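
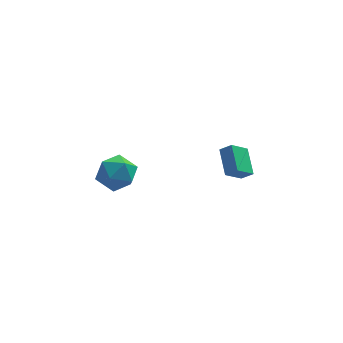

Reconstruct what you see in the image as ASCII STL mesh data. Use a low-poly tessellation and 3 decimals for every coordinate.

solid 
facet normal -0.252 -0.438 0.863
outer loop
vertex -3.72 -1.996 3.31
vertex -3.412 -3.072 2.853
vertex -2.588 -2.404 3.433
endloop
endfacet
facet normal -0.023 0.229 0.973
outer loop
vertex -3.72 -1.996 3.31
vertex -2.588 -2.404 3.433
vertex -2.786 -1.244 3.155
endloop
endfacet
facet normal -0.440 0.670 0.598
outer loop
vertex -3.72 -1.996 3.31
vertex -2.786 -1.244 3.155
vertex -3.732 -1.195 2.404
endloop
endfacet
facet normal -0.927 0.275 0.256
outer loop
vertex -3.72 -1.996 3.31
vertex -3.732 -1.195 2.404
vertex -4.119 -2.325 2.217
endloop
endfacet
facet normal -0.810 -0.410 0.419
outer loop
vertex -3.72 -1.996 3.31
vertex -4.119 -2.325 2.217
vertex -3.412 -3.072 2.853
endloop
endfacet
facet normal 0.640 0.281 0.715
outer loop
vertex -2.786 -1.244 3.155
vertex -2.588 -2.404 3.433
vertex -1.901 -1.855 2.603
endloop
endfacet
facet normal 0.270 -0.799 0.536
outer loop
vertex -2.588 -2.404 3.433
vertex -3.412 -3.072 2.853
vertex -2.288 -2.985 2.416
endloop
endfacet
facet normal -0.633 -0.753 -0.181
outer loop
vertex -3.412 -3.072 2.853
vertex -4.119 -2.325 2.217
vertex -3.234 -2.936 1.665
endloop
endfacet
facet normal -0.822 0.355 -0.445
outer loop
vertex -4.119 -2.325 2.217
vertex -3.732 -1.195 2.404
vertex -3.432 -1.776 1.387
endloop
endfacet
facet normal -0.035 0.993 0.109
outer loop
vertex -3.732 -1.195 2.404
vertex -2.786 -1.244 3.155
vertex -2.608 -1.108 1.967
endloop
endfacet
facet normal 0.927 -0.275 -0.256
outer loop
vertex -2.3 -2.184 1.51
vertex -1.901 -1.855 2.603
vertex -2.288 -2.985 2.416
endloop
endfacet
facet normal 0.440 -0.670 -0.598
outer loop
vertex -2.3 -2.184 1.51
vertex -2.288 -2.985 2.416
vertex -3.234 -2.936 1.665
endloop
endfacet
facet normal 0.023 -0.229 -0.973
outer loop
vertex -2.3 -2.184 1.51
vertex -3.234 -2.936 1.665
vertex -3.432 -1.776 1.387
endloop
endfacet
facet normal 0.252 0.438 -0.863
outer loop
vertex -2.3 -2.184 1.51
vertex -3.432 -1.776 1.387
vertex -2.608 -1.108 1.967
endloop
endfacet
facet normal 0.810 0.410 -0.419
outer loop
vertex -2.3 -2.184 1.51
vertex -2.608 -1.108 1.967
vertex -1.901 -1.855 2.603
endloop
endfacet
facet normal 0.822 -0.355 0.445
outer loop
vertex -2.288 -2.985 2.416
vertex -1.901 -1.855 2.603
vertex -2.588 -2.404 3.433
endloop
endfacet
facet normal 0.035 -0.993 -0.109
outer loop
vertex -3.234 -2.936 1.665
vertex -2.288 -2.985 2.416
vertex -3.412 -3.072 2.853
endloop
endfacet
facet normal -0.640 -0.281 -0.715
outer loop
vertex -3.432 -1.776 1.387
vertex -3.234 -2.936 1.665
vertex -4.119 -2.325 2.217
endloop
endfacet
facet normal -0.270 0.799 -0.536
outer loop
vertex -2.608 -1.108 1.967
vertex -3.432 -1.776 1.387
vertex -3.732 -1.195 2.404
endloop
endfacet
facet normal 0.633 0.753 0.181
outer loop
vertex -1.901 -1.855 2.603
vertex -2.608 -1.108 1.967
vertex -2.786 -1.244 3.155
endloop
endfacet
facet normal -0.687 -0.389 0.613
outer loop
vertex 3.828 1.857 -1.425
vertex 3.704 3.441 -0.558
vertex 3.199 2.107 -1.971
endloop
endfacet
facet normal 0.068 -0.875 -0.479
outer loop
vertex 4.176 2.659 -2.842
vertex 3.828 1.857 -1.425
vertex 3.199 2.107 -1.971
endloop
endfacet
facet normal -0.688 -0.389 0.613
outer loop
vertex 3.199 2.107 -1.971
vertex 3.704 3.441 -0.558
vertex 3.075 3.691 -1.105
endloop
endfacet
facet normal -0.723 0.287 -0.629
outer loop
vertex 3.075 3.691 -1.105
vertex 4.176 2.659 -2.842
vertex 3.199 2.107 -1.971
endloop
endfacet
facet normal 0.723 -0.287 0.629
outer loop
vertex 3.828 1.857 -1.425
vertex 4.681 3.993 -1.429
vertex 3.704 3.441 -0.558
endloop
endfacet
facet normal 0.068 -0.875 -0.479
outer loop
vertex 4.805 2.409 -2.295
vertex 3.828 1.857 -1.425
vertex 4.176 2.659 -2.842
endloop
endfacet
facet normal 0.722 -0.287 0.629
outer loop
vertex 4.805 2.409 -2.295
vertex 4.681 3.993 -1.429
vertex 3.828 1.857 -1.425
endloop
endfacet
facet normal -0.068 0.875 0.478
outer loop
vertex 3.704 3.441 -0.558
vertex 4.681 3.993 -1.429
vertex 3.075 3.691 -1.105
endloop
endfacet
facet normal -0.722 0.288 -0.629
outer loop
vertex 4.052 4.243 -1.975
vertex 4.176 2.659 -2.842
vertex 3.075 3.691 -1.105
endloop
endfacet
facet normal -0.068 0.875 0.479
outer loop
vertex 3.075 3.691 -1.105
vertex 4.681 3.993 -1.429
vertex 4.052 4.243 -1.975
endloop
endfacet
facet normal 0.688 0.389 -0.613
outer loop
vertex 4.052 4.243 -1.975
vertex 4.805 2.409 -2.295
vertex 4.176 2.659 -2.842
endloop
endfacet
facet normal 0.687 0.389 -0.613
outer loop
vertex 4.681 3.993 -1.429
vertex 4.805 2.409 -2.295
vertex 4.052 4.243 -1.975
endloop
endfacet

endsolid


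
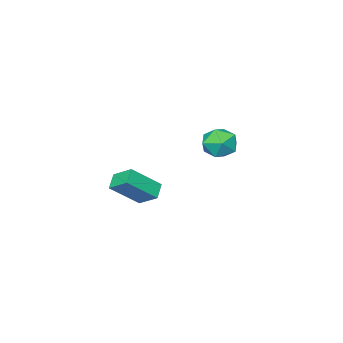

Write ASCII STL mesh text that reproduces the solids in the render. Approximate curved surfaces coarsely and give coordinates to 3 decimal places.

solid 
facet normal -0.031 0.952 0.303
outer loop
vertex 1.634 4.114 1.171
vertex 1.36 3.811 2.095
vertex 2.338 3.915 1.867
endloop
endfacet
facet normal 0.455 0.864 -0.214
outer loop
vertex 1.634 4.114 1.171
vertex 2.338 3.915 1.867
vertex 2.47 3.61 0.914
endloop
endfacet
facet normal 0.122 0.604 -0.788
outer loop
vertex 1.634 4.114 1.171
vertex 2.47 3.61 0.914
vertex 1.574 3.319 0.552
endloop
endfacet
facet normal -0.571 0.531 -0.626
outer loop
vertex 1.634 4.114 1.171
vertex 1.574 3.319 0.552
vertex 0.888 3.443 1.282
endloop
endfacet
facet normal -0.664 0.746 0.048
outer loop
vertex 1.634 4.114 1.171
vertex 0.888 3.443 1.282
vertex 1.36 3.811 2.095
endloop
endfacet
facet normal 0.927 0.376 0.008
outer loop
vertex 2.47 3.61 0.914
vertex 2.338 3.915 1.867
vertex 2.712 2.997 1.678
endloop
endfacet
facet normal 0.141 0.519 0.843
outer loop
vertex 2.338 3.915 1.867
vertex 1.36 3.811 2.095
vertex 2.026 3.121 2.408
endloop
endfacet
facet normal -0.884 0.186 0.429
outer loop
vertex 1.36 3.811 2.095
vertex 0.888 3.443 1.282
vertex 1.13 2.83 2.046
endloop
endfacet
facet normal -0.733 -0.162 -0.661
outer loop
vertex 0.888 3.443 1.282
vertex 1.574 3.319 0.552
vertex 1.262 2.525 1.093
endloop
endfacet
facet normal 0.387 -0.045 -0.921
outer loop
vertex 1.574 3.319 0.552
vertex 2.47 3.61 0.914
vertex 2.24 2.629 0.865
endloop
endfacet
facet normal 0.571 -0.531 0.626
outer loop
vertex 1.966 2.326 1.789
vertex 2.712 2.997 1.678
vertex 2.026 3.121 2.408
endloop
endfacet
facet normal -0.122 -0.604 0.788
outer loop
vertex 1.966 2.326 1.789
vertex 2.026 3.121 2.408
vertex 1.13 2.83 2.046
endloop
endfacet
facet normal -0.455 -0.864 0.214
outer loop
vertex 1.966 2.326 1.789
vertex 1.13 2.83 2.046
vertex 1.262 2.525 1.093
endloop
endfacet
facet normal 0.031 -0.952 -0.303
outer loop
vertex 1.966 2.326 1.789
vertex 1.262 2.525 1.093
vertex 2.24 2.629 0.865
endloop
endfacet
facet normal 0.664 -0.746 -0.048
outer loop
vertex 1.966 2.326 1.789
vertex 2.24 2.629 0.865
vertex 2.712 2.997 1.678
endloop
endfacet
facet normal 0.733 0.162 0.661
outer loop
vertex 2.026 3.121 2.408
vertex 2.712 2.997 1.678
vertex 2.338 3.915 1.867
endloop
endfacet
facet normal -0.387 0.045 0.921
outer loop
vertex 1.13 2.83 2.046
vertex 2.026 3.121 2.408
vertex 1.36 3.811 2.095
endloop
endfacet
facet normal -0.927 -0.376 -0.008
outer loop
vertex 1.262 2.525 1.093
vertex 1.13 2.83 2.046
vertex 0.888 3.443 1.282
endloop
endfacet
facet normal -0.141 -0.519 -0.843
outer loop
vertex 2.24 2.629 0.865
vertex 1.262 2.525 1.093
vertex 1.574 3.319 0.552
endloop
endfacet
facet normal 0.884 -0.186 -0.429
outer loop
vertex 2.712 2.997 1.678
vertex 2.24 2.629 0.865
vertex 2.47 3.61 0.914
endloop
endfacet
facet normal -0.716 -0.451 0.533
outer loop
vertex 1.986 -4.077 -3.297
vertex 1.82 -2.922 -2.543
vertex 0.549 -3.398 -4.654
endloop
endfacet
facet normal 0.120 -0.831 -0.543
outer loop
vertex 1.28 -2.938 -5.197
vertex 1.986 -4.077 -3.297
vertex 0.549 -3.398 -4.654
endloop
endfacet
facet normal -0.717 -0.450 0.533
outer loop
vertex 0.549 -3.398 -4.654
vertex 1.82 -2.922 -2.543
vertex 0.384 -2.242 -3.9
endloop
endfacet
facet normal -0.687 0.325 -0.649
outer loop
vertex 0.384 -2.242 -3.9
vertex 1.28 -2.938 -5.197
vertex 0.549 -3.398 -4.654
endloop
endfacet
facet normal 0.687 -0.325 0.650
outer loop
vertex 1.986 -4.077 -3.297
vertex 2.551 -2.462 -3.086
vertex 1.82 -2.922 -2.543
endloop
endfacet
facet normal 0.119 -0.831 -0.543
outer loop
vertex 2.716 -3.618 -3.84
vertex 1.986 -4.077 -3.297
vertex 1.28 -2.938 -5.197
endloop
endfacet
facet normal 0.687 -0.325 0.649
outer loop
vertex 2.716 -3.618 -3.84
vertex 2.551 -2.462 -3.086
vertex 1.986 -4.077 -3.297
endloop
endfacet
facet normal -0.120 0.831 0.543
outer loop
vertex 1.82 -2.922 -2.543
vertex 2.551 -2.462 -3.086
vertex 0.384 -2.242 -3.9
endloop
endfacet
facet normal -0.687 0.325 -0.649
outer loop
vertex 1.114 -1.783 -4.443
vertex 1.28 -2.938 -5.197
vertex 0.384 -2.242 -3.9
endloop
endfacet
facet normal -0.119 0.832 0.542
outer loop
vertex 0.384 -2.242 -3.9
vertex 2.551 -2.462 -3.086
vertex 1.114 -1.783 -4.443
endloop
endfacet
facet normal 0.717 0.451 -0.532
outer loop
vertex 1.114 -1.783 -4.443
vertex 2.716 -3.618 -3.84
vertex 1.28 -2.938 -5.197
endloop
endfacet
facet normal 0.716 0.450 -0.533
outer loop
vertex 2.551 -2.462 -3.086
vertex 2.716 -3.618 -3.84
vertex 1.114 -1.783 -4.443
endloop
endfacet

endsolid


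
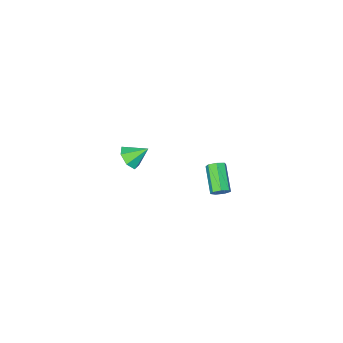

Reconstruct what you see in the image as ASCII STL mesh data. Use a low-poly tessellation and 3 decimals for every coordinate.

solid 
facet normal 0.410 0.770 -0.489
outer loop
vertex 1.994 4.187 1.214
vertex 1.511 4.257 0.919
vertex 1.662 4.492 1.416
endloop
endfacet
facet normal 0.617 0.161 0.771
outer loop
vertex 1.994 4.187 1.214
vertex 1.662 4.492 1.416
vertex 1.272 2.832 2.075
endloop
endfacet
facet normal 0.617 0.161 0.770
outer loop
vertex 1.272 2.832 2.075
vertex 1.662 4.492 1.416
vertex 0.94 3.138 2.277
endloop
endfacet
facet normal -0.411 -0.769 0.490
outer loop
vertex 1.272 2.832 2.075
vertex 0.94 3.138 2.277
vertex 0.789 2.903 1.781
endloop
endfacet
facet normal 0.410 0.770 -0.489
outer loop
vertex 1.662 4.492 1.416
vertex 1.511 4.257 0.919
vertex 1.216 4.621 1.245
endloop
endfacet
facet normal -0.138 0.583 0.801
outer loop
vertex 1.662 4.492 1.416
vertex 1.216 4.621 1.245
vertex 0.94 3.138 2.277
endloop
endfacet
facet normal -0.140 0.583 0.800
outer loop
vertex 0.94 3.138 2.277
vertex 1.216 4.621 1.245
vertex 0.495 3.266 2.106
endloop
endfacet
facet normal -0.410 -0.770 0.489
outer loop
vertex 0.94 3.138 2.277
vertex 0.495 3.266 2.106
vertex 0.789 2.903 1.781
endloop
endfacet
facet normal 0.411 0.770 -0.488
outer loop
vertex 1.216 4.621 1.245
vertex 1.511 4.257 0.919
vertex 0.992 4.476 0.828
endloop
endfacet
facet normal -0.792 0.566 0.228
outer loop
vertex 1.216 4.621 1.245
vertex 0.992 4.476 0.828
vertex 0.495 3.266 2.106
endloop
endfacet
facet normal -0.792 0.567 0.229
outer loop
vertex 0.495 3.266 2.106
vertex 0.992 4.476 0.828
vertex 0.271 3.121 1.69
endloop
endfacet
facet normal -0.410 -0.770 0.489
outer loop
vertex 0.495 3.266 2.106
vertex 0.271 3.121 1.69
vertex 0.789 2.903 1.781
endloop
endfacet
facet normal 0.410 0.769 -0.490
outer loop
vertex 0.992 4.476 0.828
vertex 1.511 4.257 0.919
vertex 1.159 4.166 0.481
endloop
endfacet
facet normal -0.847 0.122 -0.517
outer loop
vertex 0.992 4.476 0.828
vertex 1.159 4.166 0.481
vertex 0.271 3.121 1.69
endloop
endfacet
facet normal -0.848 0.124 -0.515
outer loop
vertex 0.271 3.121 1.69
vertex 1.159 4.166 0.481
vertex 0.437 2.811 1.342
endloop
endfacet
facet normal -0.410 -0.769 0.490
outer loop
vertex 0.271 3.121 1.69
vertex 0.437 2.811 1.342
vertex 0.789 2.903 1.781
endloop
endfacet
facet normal 0.410 0.770 -0.489
outer loop
vertex 1.159 4.166 0.481
vertex 1.511 4.257 0.919
vertex 1.59 3.925 0.463
endloop
endfacet
facet normal -0.267 -0.412 -0.871
outer loop
vertex 1.159 4.166 0.481
vertex 1.59 3.925 0.463
vertex 0.437 2.811 1.342
endloop
endfacet
facet normal -0.266 -0.412 -0.871
outer loop
vertex 0.437 2.811 1.342
vertex 1.59 3.925 0.463
vertex 0.869 2.57 1.324
endloop
endfacet
facet normal -0.409 -0.770 0.489
outer loop
vertex 0.437 2.811 1.342
vertex 0.869 2.57 1.324
vertex 0.789 2.903 1.781
endloop
endfacet
facet normal 0.410 0.770 -0.489
outer loop
vertex 1.59 3.925 0.463
vertex 1.511 4.257 0.919
vertex 1.962 3.934 0.789
endloop
endfacet
facet normal 0.516 -0.638 -0.572
outer loop
vertex 1.59 3.925 0.463
vertex 1.962 3.934 0.789
vertex 0.869 2.57 1.324
endloop
endfacet
facet normal 0.518 -0.638 -0.570
outer loop
vertex 0.869 2.57 1.324
vertex 1.962 3.934 0.789
vertex 1.24 2.58 1.65
endloop
endfacet
facet normal -0.409 -0.770 0.489
outer loop
vertex 0.869 2.57 1.324
vertex 1.24 2.58 1.65
vertex 0.789 2.903 1.781
endloop
endfacet
facet normal 0.410 0.770 -0.489
outer loop
vertex 1.962 3.934 0.789
vertex 1.511 4.257 0.919
vertex 1.994 4.187 1.214
endloop
endfacet
facet normal 0.910 -0.383 0.160
outer loop
vertex 1.962 3.934 0.789
vertex 1.994 4.187 1.214
vertex 1.24 2.58 1.65
endloop
endfacet
facet normal 0.910 -0.384 0.159
outer loop
vertex 1.24 2.58 1.65
vertex 1.994 4.187 1.214
vertex 1.272 2.832 2.075
endloop
endfacet
facet normal -0.410 -0.771 0.488
outer loop
vertex 1.24 2.58 1.65
vertex 1.272 2.832 2.075
vertex 0.789 2.903 1.781
endloop
endfacet
facet normal 0.636 -0.461 -0.619
outer loop
vertex 2.221 -4.027 -2.387
vertex 1.646 -3.966 -3.024
vertex 2.263 -3.409 -2.804
endloop
endfacet
facet normal 0.357 0.506 0.785
outer loop
vertex 2.221 -4.027 -2.387
vertex 2.263 -3.409 -2.804
vertex 0.774 -3.334 -2.176
endloop
endfacet
facet normal 0.637 -0.461 -0.618
outer loop
vertex 2.263 -3.409 -2.804
vertex 1.646 -3.966 -3.024
vertex 1.84 -3.211 -3.387
endloop
endfacet
facet normal 0.143 0.964 0.224
outer loop
vertex 2.263 -3.409 -2.804
vertex 1.84 -3.211 -3.387
vertex 0.774 -3.334 -2.176
endloop
endfacet
facet normal 0.636 -0.461 -0.619
outer loop
vertex 1.84 -3.211 -3.387
vertex 1.646 -3.966 -3.024
vertex 1.271 -3.581 -3.696
endloop
endfacet
facet normal -0.414 0.867 -0.276
outer loop
vertex 1.84 -3.211 -3.387
vertex 1.271 -3.581 -3.696
vertex 0.774 -3.334 -2.176
endloop
endfacet
facet normal 0.636 -0.461 -0.619
outer loop
vertex 1.271 -3.581 -3.696
vertex 1.646 -3.966 -3.024
vertex 0.984 -4.241 -3.499
endloop
endfacet
facet normal -0.895 0.288 -0.340
outer loop
vertex 1.271 -3.581 -3.696
vertex 0.984 -4.241 -3.499
vertex 0.774 -3.334 -2.176
endloop
endfacet
facet normal 0.636 -0.462 -0.619
outer loop
vertex 0.984 -4.241 -3.499
vertex 1.646 -3.966 -3.024
vertex 1.195 -4.694 -2.944
endloop
endfacet
facet normal -0.938 -0.337 0.082
outer loop
vertex 0.984 -4.241 -3.499
vertex 1.195 -4.694 -2.944
vertex 0.774 -3.334 -2.176
endloop
endfacet
facet normal 0.636 -0.462 -0.618
outer loop
vertex 1.195 -4.694 -2.944
vertex 1.646 -3.966 -3.024
vertex 1.745 -4.598 -2.45
endloop
endfacet
facet normal -0.510 -0.537 0.672
outer loop
vertex 1.195 -4.694 -2.944
vertex 1.745 -4.598 -2.45
vertex 0.774 -3.334 -2.176
endloop
endfacet
facet normal 0.636 -0.462 -0.618
outer loop
vertex 1.745 -4.598 -2.45
vertex 1.646 -3.966 -3.024
vertex 2.221 -4.027 -2.387
endloop
endfacet
facet normal 0.065 -0.163 0.984
outer loop
vertex 1.745 -4.598 -2.45
vertex 2.221 -4.027 -2.387
vertex 0.774 -3.334 -2.176
endloop
endfacet

endsolid


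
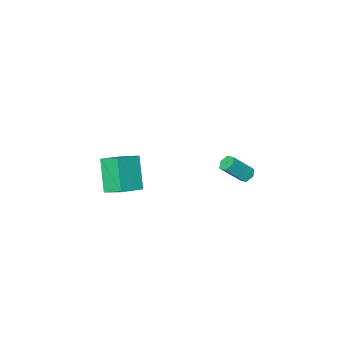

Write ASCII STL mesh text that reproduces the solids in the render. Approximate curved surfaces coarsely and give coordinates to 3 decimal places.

solid 
facet normal -0.654 0.204 -0.728
outer loop
vertex -3.596 3.852 -1.23
vertex -3.963 3.946 -0.874
vertex -3.657 4.332 -1.041
endloop
endfacet
facet normal 0.748 0.323 -0.580
outer loop
vertex -3.596 3.852 -1.23
vertex -3.657 4.332 -1.041
vertex -2.53 3.519 -0.042
endloop
endfacet
facet normal 0.748 0.323 -0.580
outer loop
vertex -2.53 3.519 -0.042
vertex -3.657 4.332 -1.041
vertex -2.591 3.999 0.147
endloop
endfacet
facet normal 0.654 -0.204 0.729
outer loop
vertex -2.53 3.519 -0.042
vertex -2.591 3.999 0.147
vertex -2.897 3.614 0.314
endloop
endfacet
facet normal -0.654 0.203 -0.729
outer loop
vertex -3.657 4.332 -1.041
vertex -3.963 3.946 -0.874
vertex -4.024 4.427 -0.685
endloop
endfacet
facet normal 0.273 0.962 0.025
outer loop
vertex -3.657 4.332 -1.041
vertex -4.024 4.427 -0.685
vertex -2.591 3.999 0.147
endloop
endfacet
facet normal 0.273 0.962 0.025
outer loop
vertex -2.591 3.999 0.147
vertex -4.024 4.427 -0.685
vertex -2.958 4.094 0.503
endloop
endfacet
facet normal 0.654 -0.204 0.729
outer loop
vertex -2.591 3.999 0.147
vertex -2.958 4.094 0.503
vertex -2.897 3.614 0.314
endloop
endfacet
facet normal -0.654 0.203 -0.729
outer loop
vertex -4.024 4.427 -0.685
vertex -3.963 3.946 -0.874
vertex -4.33 4.041 -0.518
endloop
endfacet
facet normal -0.475 0.639 0.605
outer loop
vertex -4.024 4.427 -0.685
vertex -4.33 4.041 -0.518
vertex -2.958 4.094 0.503
endloop
endfacet
facet normal -0.475 0.639 0.605
outer loop
vertex -2.958 4.094 0.503
vertex -4.33 4.041 -0.518
vertex -3.264 3.708 0.67
endloop
endfacet
facet normal 0.654 -0.204 0.728
outer loop
vertex -2.958 4.094 0.503
vertex -3.264 3.708 0.67
vertex -2.897 3.614 0.314
endloop
endfacet
facet normal -0.654 0.204 -0.729
outer loop
vertex -4.33 4.041 -0.518
vertex -3.963 3.946 -0.874
vertex -4.269 3.561 -0.707
endloop
endfacet
facet normal -0.748 -0.323 0.580
outer loop
vertex -4.33 4.041 -0.518
vertex -4.269 3.561 -0.707
vertex -3.264 3.708 0.67
endloop
endfacet
facet normal -0.748 -0.323 0.580
outer loop
vertex -3.264 3.708 0.67
vertex -4.269 3.561 -0.707
vertex -3.203 3.228 0.481
endloop
endfacet
facet normal 0.654 -0.204 0.728
outer loop
vertex -3.264 3.708 0.67
vertex -3.203 3.228 0.481
vertex -2.897 3.614 0.314
endloop
endfacet
facet normal -0.654 0.204 -0.729
outer loop
vertex -4.269 3.561 -0.707
vertex -3.963 3.946 -0.874
vertex -3.902 3.466 -1.063
endloop
endfacet
facet normal -0.273 -0.962 -0.025
outer loop
vertex -4.269 3.561 -0.707
vertex -3.902 3.466 -1.063
vertex -3.203 3.228 0.481
endloop
endfacet
facet normal -0.273 -0.962 -0.025
outer loop
vertex -3.203 3.228 0.481
vertex -3.902 3.466 -1.063
vertex -2.836 3.133 0.125
endloop
endfacet
facet normal 0.654 -0.203 0.729
outer loop
vertex -3.203 3.228 0.481
vertex -2.836 3.133 0.125
vertex -2.897 3.614 0.314
endloop
endfacet
facet normal -0.654 0.204 -0.728
outer loop
vertex -3.902 3.466 -1.063
vertex -3.963 3.946 -0.874
vertex -3.596 3.852 -1.23
endloop
endfacet
facet normal 0.475 -0.639 -0.605
outer loop
vertex -3.902 3.466 -1.063
vertex -3.596 3.852 -1.23
vertex -2.836 3.133 0.125
endloop
endfacet
facet normal 0.475 -0.639 -0.605
outer loop
vertex -2.836 3.133 0.125
vertex -3.596 3.852 -1.23
vertex -2.53 3.519 -0.042
endloop
endfacet
facet normal 0.654 -0.203 0.729
outer loop
vertex -2.836 3.133 0.125
vertex -2.53 3.519 -0.042
vertex -2.897 3.614 0.314
endloop
endfacet
facet normal -0.924 -0.143 -0.354
outer loop
vertex 2.383 2.076 1.99
vertex 1.981 3.133 2.612
vertex 2.83 3.198 0.371
endloop
endfacet
facet normal 0.312 -0.819 -0.482
outer loop
vertex 4.179 3.407 0.888
vertex 2.383 2.076 1.99
vertex 2.83 3.198 0.371
endloop
endfacet
facet normal -0.924 -0.143 -0.354
outer loop
vertex 2.83 3.198 0.371
vertex 1.981 3.133 2.612
vertex 2.428 4.255 0.992
endloop
endfacet
facet normal 0.221 0.555 -0.802
outer loop
vertex 2.428 4.255 0.992
vertex 4.179 3.407 0.888
vertex 2.83 3.198 0.371
endloop
endfacet
facet normal -0.221 -0.556 0.801
outer loop
vertex 2.383 2.076 1.99
vertex 3.33 3.342 3.129
vertex 1.981 3.133 2.612
endloop
endfacet
facet normal 0.312 -0.819 -0.481
outer loop
vertex 3.732 2.285 2.508
vertex 2.383 2.076 1.99
vertex 4.179 3.407 0.888
endloop
endfacet
facet normal -0.222 -0.555 0.802
outer loop
vertex 3.732 2.285 2.508
vertex 3.33 3.342 3.129
vertex 2.383 2.076 1.99
endloop
endfacet
facet normal -0.311 0.819 0.481
outer loop
vertex 1.981 3.133 2.612
vertex 3.33 3.342 3.129
vertex 2.428 4.255 0.992
endloop
endfacet
facet normal 0.222 0.556 -0.801
outer loop
vertex 3.777 4.464 1.51
vertex 4.179 3.407 0.888
vertex 2.428 4.255 0.992
endloop
endfacet
facet normal -0.312 0.819 0.482
outer loop
vertex 2.428 4.255 0.992
vertex 3.33 3.342 3.129
vertex 3.777 4.464 1.51
endloop
endfacet
facet normal 0.924 0.143 0.354
outer loop
vertex 3.777 4.464 1.51
vertex 3.732 2.285 2.508
vertex 4.179 3.407 0.888
endloop
endfacet
facet normal 0.924 0.143 0.354
outer loop
vertex 3.33 3.342 3.129
vertex 3.732 2.285 2.508
vertex 3.777 4.464 1.51
endloop
endfacet

endsolid


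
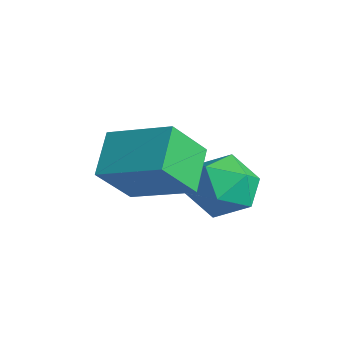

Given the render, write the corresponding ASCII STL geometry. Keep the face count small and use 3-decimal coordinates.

solid 
facet normal -0.400 0.880 0.256
outer loop
vertex -1.799 3.109 -2.012
vertex -2.842 2.709 -2.268
vertex -2.428 2.589 -1.207
endloop
endfacet
facet normal 0.191 0.750 0.633
outer loop
vertex -1.799 3.109 -2.012
vertex -2.428 2.589 -1.207
vertex -1.306 2.371 -1.287
endloop
endfacet
facet normal 0.731 0.660 0.175
outer loop
vertex -1.799 3.109 -2.012
vertex -1.306 2.371 -1.287
vertex -1.027 2.356 -2.398
endloop
endfacet
facet normal 0.473 0.734 -0.487
outer loop
vertex -1.799 3.109 -2.012
vertex -1.027 2.356 -2.398
vertex -1.976 2.565 -3.005
endloop
endfacet
facet normal -0.227 0.871 -0.437
outer loop
vertex -1.799 3.109 -2.012
vertex -1.976 2.565 -3.005
vertex -2.842 2.709 -2.268
endloop
endfacet
facet normal 0.097 0.137 0.986
outer loop
vertex -1.306 2.371 -1.287
vertex -2.428 2.589 -1.207
vertex -2.044 1.515 -1.095
endloop
endfacet
facet normal -0.860 0.347 0.375
outer loop
vertex -2.428 2.589 -1.207
vertex -2.842 2.709 -2.268
vertex -2.993 1.724 -1.702
endloop
endfacet
facet normal -0.579 0.332 -0.745
outer loop
vertex -2.842 2.709 -2.268
vertex -1.976 2.565 -3.005
vertex -2.714 1.709 -2.813
endloop
endfacet
facet normal 0.553 0.112 -0.826
outer loop
vertex -1.976 2.565 -3.005
vertex -1.027 2.356 -2.398
vertex -1.592 1.491 -2.893
endloop
endfacet
facet normal 0.970 -0.009 0.244
outer loop
vertex -1.027 2.356 -2.398
vertex -1.306 2.371 -1.287
vertex -1.178 1.371 -1.832
endloop
endfacet
facet normal -0.473 -0.734 0.487
outer loop
vertex -2.221 0.971 -2.088
vertex -2.044 1.515 -1.095
vertex -2.993 1.724 -1.702
endloop
endfacet
facet normal -0.731 -0.660 -0.175
outer loop
vertex -2.221 0.971 -2.088
vertex -2.993 1.724 -1.702
vertex -2.714 1.709 -2.813
endloop
endfacet
facet normal -0.191 -0.750 -0.633
outer loop
vertex -2.221 0.971 -2.088
vertex -2.714 1.709 -2.813
vertex -1.592 1.491 -2.893
endloop
endfacet
facet normal 0.400 -0.880 -0.256
outer loop
vertex -2.221 0.971 -2.088
vertex -1.592 1.491 -2.893
vertex -1.178 1.371 -1.832
endloop
endfacet
facet normal 0.227 -0.871 0.437
outer loop
vertex -2.221 0.971 -2.088
vertex -1.178 1.371 -1.832
vertex -2.044 1.515 -1.095
endloop
endfacet
facet normal -0.553 -0.112 0.826
outer loop
vertex -2.993 1.724 -1.702
vertex -2.044 1.515 -1.095
vertex -2.428 2.589 -1.207
endloop
endfacet
facet normal -0.970 0.009 -0.244
outer loop
vertex -2.714 1.709 -2.813
vertex -2.993 1.724 -1.702
vertex -2.842 2.709 -2.268
endloop
endfacet
facet normal -0.097 -0.137 -0.986
outer loop
vertex -1.592 1.491 -2.893
vertex -2.714 1.709 -2.813
vertex -1.976 2.565 -3.005
endloop
endfacet
facet normal 0.860 -0.347 -0.375
outer loop
vertex -1.178 1.371 -1.832
vertex -1.592 1.491 -2.893
vertex -1.027 2.356 -2.398
endloop
endfacet
facet normal 0.579 -0.332 0.745
outer loop
vertex -2.044 1.515 -1.095
vertex -1.178 1.371 -1.832
vertex -1.306 2.371 -1.287
endloop
endfacet
facet normal -0.766 -0.513 -0.387
outer loop
vertex -2.864 -1.411 -0.889
vertex -3.865 -0.508 -0.105
vertex -2.923 -0.315 -2.227
endloop
endfacet
facet normal 0.642 -0.579 -0.503
outer loop
vertex -1.275 0.788 -1.395
vertex -2.864 -1.411 -0.889
vertex -2.923 -0.315 -2.227
endloop
endfacet
facet normal -0.766 -0.513 -0.387
outer loop
vertex -2.923 -0.315 -2.227
vertex -3.865 -0.508 -0.105
vertex -3.924 0.588 -1.442
endloop
endfacet
facet normal -0.034 0.634 -0.773
outer loop
vertex -3.924 0.588 -1.442
vertex -1.275 0.788 -1.395
vertex -2.923 -0.315 -2.227
endloop
endfacet
facet normal 0.034 -0.634 0.773
outer loop
vertex -2.864 -1.411 -0.889
vertex -2.217 0.595 0.727
vertex -3.865 -0.508 -0.105
endloop
endfacet
facet normal 0.641 -0.579 -0.503
outer loop
vertex -1.216 -0.308 -0.058
vertex -2.864 -1.411 -0.889
vertex -1.275 0.788 -1.395
endloop
endfacet
facet normal 0.034 -0.634 0.773
outer loop
vertex -1.216 -0.308 -0.058
vertex -2.217 0.595 0.727
vertex -2.864 -1.411 -0.889
endloop
endfacet
facet normal -0.642 0.579 0.503
outer loop
vertex -3.865 -0.508 -0.105
vertex -2.217 0.595 0.727
vertex -3.924 0.588 -1.442
endloop
endfacet
facet normal -0.034 0.633 -0.773
outer loop
vertex -2.276 1.691 -0.611
vertex -1.275 0.788 -1.395
vertex -3.924 0.588 -1.442
endloop
endfacet
facet normal -0.641 0.579 0.503
outer loop
vertex -3.924 0.588 -1.442
vertex -2.217 0.595 0.727
vertex -2.276 1.691 -0.611
endloop
endfacet
facet normal 0.766 0.513 0.387
outer loop
vertex -2.276 1.691 -0.611
vertex -1.216 -0.308 -0.058
vertex -1.275 0.788 -1.395
endloop
endfacet
facet normal 0.766 0.513 0.387
outer loop
vertex -2.217 0.595 0.727
vertex -1.216 -0.308 -0.058
vertex -2.276 1.691 -0.611
endloop
endfacet

endsolid


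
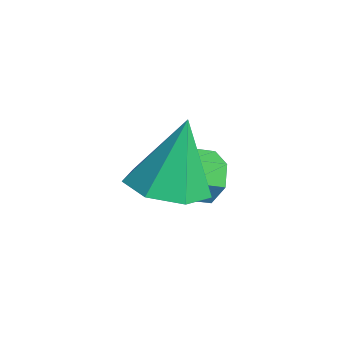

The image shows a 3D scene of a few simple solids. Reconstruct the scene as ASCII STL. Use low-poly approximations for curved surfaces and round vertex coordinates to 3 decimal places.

solid 
facet normal 0.069 -0.249 -0.966
outer loop
vertex 1.549 -0.75 0.895
vertex 0.764 -0.019 0.651
vertex 1.853 0.131 0.69
endloop
endfacet
facet normal 0.832 -0.164 0.531
outer loop
vertex 1.549 -0.75 0.895
vertex 1.853 0.131 0.69
vertex 0.616 0.519 2.749
endloop
endfacet
facet normal 0.069 -0.247 -0.967
outer loop
vertex 1.853 0.131 0.69
vertex 0.764 -0.019 0.651
vertex 1.337 0.9 0.457
endloop
endfacet
facet normal 0.735 0.593 0.330
outer loop
vertex 1.853 0.131 0.69
vertex 1.337 0.9 0.457
vertex 0.616 0.519 2.749
endloop
endfacet
facet normal 0.069 -0.247 -0.967
outer loop
vertex 1.337 0.9 0.457
vertex 0.764 -0.019 0.651
vertex 0.39 0.976 0.37
endloop
endfacet
facet normal 0.062 0.981 0.183
outer loop
vertex 1.337 0.9 0.457
vertex 0.39 0.976 0.37
vertex 0.616 0.519 2.749
endloop
endfacet
facet normal 0.068 -0.247 -0.967
outer loop
vertex 0.39 0.976 0.37
vertex 0.764 -0.019 0.651
vertex -0.276 0.304 0.495
endloop
endfacet
facet normal -0.677 0.708 0.200
outer loop
vertex 0.39 0.976 0.37
vertex -0.276 0.304 0.495
vertex 0.616 0.519 2.749
endloop
endfacet
facet normal 0.068 -0.248 -0.966
outer loop
vertex -0.276 0.304 0.495
vertex 0.764 -0.019 0.651
vertex -0.158 -0.612 0.738
endloop
endfacet
facet normal -0.929 -0.022 0.370
outer loop
vertex -0.276 0.304 0.495
vertex -0.158 -0.612 0.738
vertex 0.616 0.519 2.749
endloop
endfacet
facet normal 0.068 -0.248 -0.966
outer loop
vertex -0.158 -0.612 0.738
vertex 0.764 -0.019 0.651
vertex 0.654 -1.081 0.916
endloop
endfacet
facet normal -0.503 -0.656 0.563
outer loop
vertex -0.158 -0.612 0.738
vertex 0.654 -1.081 0.916
vertex 0.616 0.519 2.749
endloop
endfacet
facet normal 0.069 -0.248 -0.966
outer loop
vertex 0.654 -1.081 0.916
vertex 0.764 -0.019 0.651
vertex 1.549 -0.75 0.895
endloop
endfacet
facet normal 0.281 -0.720 0.634
outer loop
vertex 0.654 -1.081 0.916
vertex 1.549 -0.75 0.895
vertex 0.616 0.519 2.749
endloop
endfacet
facet normal -0.152 0.904 -0.400
outer loop
vertex -0.706 1.88 0.158
vertex -1.064 1.532 -0.492
vertex -1.409 1.784 0.208
endloop
endfacet
facet normal 0.010 0.406 0.914
outer loop
vertex -0.706 1.88 0.158
vertex -1.409 1.784 0.208
vertex -0.538 0.876 0.602
endloop
endfacet
facet normal 0.010 0.406 0.914
outer loop
vertex -0.538 0.876 0.602
vertex -1.409 1.784 0.208
vertex -1.241 0.78 0.652
endloop
endfacet
facet normal 0.152 -0.904 0.400
outer loop
vertex -0.538 0.876 0.602
vertex -1.241 0.78 0.652
vertex -0.896 0.528 -0.048
endloop
endfacet
facet normal -0.152 0.904 -0.400
outer loop
vertex -1.409 1.784 0.208
vertex -1.064 1.532 -0.492
vertex -1.853 1.498 -0.27
endloop
endfacet
facet normal -0.767 0.148 0.624
outer loop
vertex -1.409 1.784 0.208
vertex -1.853 1.498 -0.27
vertex -1.241 0.78 0.652
endloop
endfacet
facet normal -0.768 0.147 0.624
outer loop
vertex -1.241 0.78 0.652
vertex -1.853 1.498 -0.27
vertex -1.684 0.494 0.174
endloop
endfacet
facet normal 0.152 -0.904 0.400
outer loop
vertex -1.241 0.78 0.652
vertex -1.684 0.494 0.174
vertex -0.896 0.528 -0.048
endloop
endfacet
facet normal -0.152 0.903 -0.401
outer loop
vertex -1.853 1.498 -0.27
vertex -1.064 1.532 -0.492
vertex -1.702 1.237 -0.915
endloop
endfacet
facet normal -0.965 -0.223 -0.136
outer loop
vertex -1.853 1.498 -0.27
vertex -1.702 1.237 -0.915
vertex -1.684 0.494 0.174
endloop
endfacet
facet normal -0.966 -0.222 -0.135
outer loop
vertex -1.684 0.494 0.174
vertex -1.702 1.237 -0.915
vertex -1.534 0.234 -0.471
endloop
endfacet
facet normal 0.152 -0.904 0.400
outer loop
vertex -1.684 0.494 0.174
vertex -1.534 0.234 -0.471
vertex -0.896 0.528 -0.048
endloop
endfacet
facet normal -0.152 0.904 -0.400
outer loop
vertex -1.702 1.237 -0.915
vertex -1.064 1.532 -0.492
vertex -1.071 1.199 -1.241
endloop
endfacet
facet normal -0.436 -0.424 -0.794
outer loop
vertex -1.702 1.237 -0.915
vertex -1.071 1.199 -1.241
vertex -1.534 0.234 -0.471
endloop
endfacet
facet normal -0.436 -0.424 -0.794
outer loop
vertex -1.534 0.234 -0.471
vertex -1.071 1.199 -1.241
vertex -0.903 0.195 -0.797
endloop
endfacet
facet normal 0.151 -0.904 0.400
outer loop
vertex -1.534 0.234 -0.471
vertex -0.903 0.195 -0.797
vertex -0.896 0.528 -0.048
endloop
endfacet
facet normal -0.152 0.904 -0.400
outer loop
vertex -1.071 1.199 -1.241
vertex -1.064 1.532 -0.492
vertex -0.435 1.411 -1.004
endloop
endfacet
facet normal 0.421 -0.307 -0.854
outer loop
vertex -1.071 1.199 -1.241
vertex -0.435 1.411 -1.004
vertex -0.903 0.195 -0.797
endloop
endfacet
facet normal 0.421 -0.307 -0.854
outer loop
vertex -0.903 0.195 -0.797
vertex -0.435 1.411 -1.004
vertex -0.267 0.407 -0.56
endloop
endfacet
facet normal 0.152 -0.904 0.400
outer loop
vertex -0.903 0.195 -0.797
vertex -0.267 0.407 -0.56
vertex -0.896 0.528 -0.048
endloop
endfacet
facet normal -0.152 0.904 -0.400
outer loop
vertex -0.435 1.411 -1.004
vertex -1.064 1.532 -0.492
vertex -0.272 1.714 -0.381
endloop
endfacet
facet normal 0.962 0.041 -0.271
outer loop
vertex -0.435 1.411 -1.004
vertex -0.272 1.714 -0.381
vertex -0.267 0.407 -0.56
endloop
endfacet
facet normal 0.962 0.041 -0.271
outer loop
vertex -0.267 0.407 -0.56
vertex -0.272 1.714 -0.381
vertex -0.104 0.71 0.063
endloop
endfacet
facet normal 0.152 -0.904 0.400
outer loop
vertex -0.267 0.407 -0.56
vertex -0.104 0.71 0.063
vertex -0.896 0.528 -0.048
endloop
endfacet
facet normal -0.152 0.904 -0.400
outer loop
vertex -0.272 1.714 -0.381
vertex -1.064 1.532 -0.492
vertex -0.706 1.88 0.158
endloop
endfacet
facet normal 0.778 0.358 0.516
outer loop
vertex -0.272 1.714 -0.381
vertex -0.706 1.88 0.158
vertex -0.104 0.71 0.063
endloop
endfacet
facet normal 0.778 0.358 0.516
outer loop
vertex -0.104 0.71 0.063
vertex -0.706 1.88 0.158
vertex -0.538 0.876 0.602
endloop
endfacet
facet normal 0.152 -0.904 0.400
outer loop
vertex -0.104 0.71 0.063
vertex -0.538 0.876 0.602
vertex -0.896 0.528 -0.048
endloop
endfacet

endsolid


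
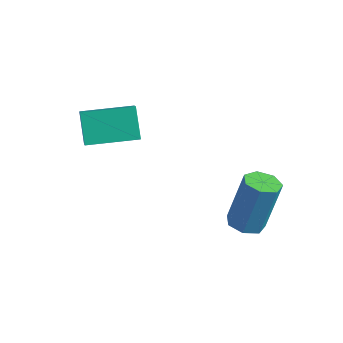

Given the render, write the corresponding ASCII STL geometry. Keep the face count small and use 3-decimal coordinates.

solid 
facet normal -0.675 0.473 -0.566
outer loop
vertex -4.592 -1.985 0.04
vertex -3.596 -0.419 0.161
vertex -3.912 -2.333 -1.061
endloop
endfacet
facet normal -0.536 -0.842 -0.065
outer loop
vertex -3.244 -2.801 -0.501
vertex -4.592 -1.985 0.04
vertex -3.912 -2.333 -1.061
endloop
endfacet
facet normal -0.675 0.473 -0.566
outer loop
vertex -3.912 -2.333 -1.061
vertex -3.596 -0.419 0.161
vertex -2.916 -0.766 -0.94
endloop
endfacet
facet normal 0.507 -0.259 -0.822
outer loop
vertex -2.916 -0.766 -0.94
vertex -3.244 -2.801 -0.501
vertex -3.912 -2.333 -1.061
endloop
endfacet
facet normal -0.507 0.259 0.822
outer loop
vertex -4.592 -1.985 0.04
vertex -2.928 -0.887 0.721
vertex -3.596 -0.419 0.161
endloop
endfacet
facet normal -0.536 -0.842 -0.066
outer loop
vertex -3.924 -2.454 0.6
vertex -4.592 -1.985 0.04
vertex -3.244 -2.801 -0.501
endloop
endfacet
facet normal -0.507 0.259 0.822
outer loop
vertex -3.924 -2.454 0.6
vertex -2.928 -0.887 0.721
vertex -4.592 -1.985 0.04
endloop
endfacet
facet normal 0.535 0.842 0.065
outer loop
vertex -3.596 -0.419 0.161
vertex -2.928 -0.887 0.721
vertex -2.916 -0.766 -0.94
endloop
endfacet
facet normal 0.507 -0.259 -0.822
outer loop
vertex -2.248 -1.235 -0.38
vertex -3.244 -2.801 -0.501
vertex -2.916 -0.766 -0.94
endloop
endfacet
facet normal 0.536 0.842 0.065
outer loop
vertex -2.916 -0.766 -0.94
vertex -2.928 -0.887 0.721
vertex -2.248 -1.235 -0.38
endloop
endfacet
facet normal 0.675 -0.473 0.566
outer loop
vertex -2.248 -1.235 -0.38
vertex -3.924 -2.454 0.6
vertex -3.244 -2.801 -0.501
endloop
endfacet
facet normal 0.675 -0.473 0.566
outer loop
vertex -2.928 -0.887 0.721
vertex -3.924 -2.454 0.6
vertex -2.248 -1.235 -0.38
endloop
endfacet
facet normal -0.133 -0.223 -0.966
outer loop
vertex 0.503 0.894 -4.656
vertex 0.056 1.429 -4.718
vertex 0.749 1.427 -4.813
endloop
endfacet
facet normal 0.905 -0.425 -0.027
outer loop
vertex 0.503 0.894 -4.656
vertex 0.749 1.427 -4.813
vertex 0.792 1.376 -2.56
endloop
endfacet
facet normal 0.905 -0.425 -0.027
outer loop
vertex 0.792 1.376 -2.56
vertex 0.749 1.427 -4.813
vertex 1.038 1.909 -2.717
endloop
endfacet
facet normal 0.133 0.223 0.966
outer loop
vertex 0.792 1.376 -2.56
vertex 1.038 1.909 -2.717
vertex 0.344 1.911 -2.622
endloop
endfacet
facet normal -0.133 -0.222 -0.966
outer loop
vertex 0.749 1.427 -4.813
vertex 0.056 1.429 -4.718
vertex 0.473 1.961 -4.898
endloop
endfacet
facet normal 0.881 0.420 -0.218
outer loop
vertex 0.749 1.427 -4.813
vertex 0.473 1.961 -4.898
vertex 1.038 1.909 -2.717
endloop
endfacet
facet normal 0.880 0.421 -0.218
outer loop
vertex 1.038 1.909 -2.717
vertex 0.473 1.961 -4.898
vertex 0.761 2.444 -2.802
endloop
endfacet
facet normal 0.133 0.222 0.966
outer loop
vertex 1.038 1.909 -2.717
vertex 0.761 2.444 -2.802
vertex 0.344 1.911 -2.622
endloop
endfacet
facet normal -0.134 -0.222 -0.966
outer loop
vertex 0.473 1.961 -4.898
vertex 0.056 1.429 -4.718
vertex -0.117 2.095 -4.847
endloop
endfacet
facet normal 0.194 0.950 -0.246
outer loop
vertex 0.473 1.961 -4.898
vertex -0.117 2.095 -4.847
vertex 0.761 2.444 -2.802
endloop
endfacet
facet normal 0.193 0.950 -0.245
outer loop
vertex 0.761 2.444 -2.802
vertex -0.117 2.095 -4.847
vertex 0.171 2.577 -2.751
endloop
endfacet
facet normal 0.133 0.222 0.966
outer loop
vertex 0.761 2.444 -2.802
vertex 0.171 2.577 -2.751
vertex 0.344 1.911 -2.622
endloop
endfacet
facet normal -0.133 -0.222 -0.966
outer loop
vertex -0.117 2.095 -4.847
vertex 0.056 1.429 -4.718
vertex -0.577 1.727 -4.699
endloop
endfacet
facet normal -0.639 0.764 -0.088
outer loop
vertex -0.117 2.095 -4.847
vertex -0.577 1.727 -4.699
vertex 0.171 2.577 -2.751
endloop
endfacet
facet normal -0.639 0.764 -0.088
outer loop
vertex 0.171 2.577 -2.751
vertex -0.577 1.727 -4.699
vertex -0.289 2.209 -2.603
endloop
endfacet
facet normal 0.133 0.222 0.966
outer loop
vertex 0.171 2.577 -2.751
vertex -0.289 2.209 -2.603
vertex 0.344 1.911 -2.622
endloop
endfacet
facet normal -0.133 -0.222 -0.966
outer loop
vertex -0.577 1.727 -4.699
vertex 0.056 1.429 -4.718
vertex -0.561 1.134 -4.565
endloop
endfacet
facet normal -0.991 0.004 0.135
outer loop
vertex -0.577 1.727 -4.699
vertex -0.561 1.134 -4.565
vertex -0.289 2.209 -2.603
endloop
endfacet
facet normal -0.991 0.002 0.136
outer loop
vertex -0.289 2.209 -2.603
vertex -0.561 1.134 -4.565
vertex -0.272 1.617 -2.469
endloop
endfacet
facet normal 0.134 0.222 0.966
outer loop
vertex -0.289 2.209 -2.603
vertex -0.272 1.617 -2.469
vertex 0.344 1.911 -2.622
endloop
endfacet
facet normal -0.133 -0.223 -0.966
outer loop
vertex -0.561 1.134 -4.565
vertex 0.056 1.429 -4.718
vertex -0.08 0.764 -4.546
endloop
endfacet
facet normal -0.596 -0.761 0.257
outer loop
vertex -0.561 1.134 -4.565
vertex -0.08 0.764 -4.546
vertex -0.272 1.617 -2.469
endloop
endfacet
facet normal -0.597 -0.760 0.257
outer loop
vertex -0.272 1.617 -2.469
vertex -0.08 0.764 -4.546
vertex 0.209 1.246 -2.45
endloop
endfacet
facet normal 0.134 0.223 0.966
outer loop
vertex -0.272 1.617 -2.469
vertex 0.209 1.246 -2.45
vertex 0.344 1.911 -2.622
endloop
endfacet
facet normal -0.133 -0.223 -0.966
outer loop
vertex -0.08 0.764 -4.546
vertex 0.056 1.429 -4.718
vertex 0.503 0.894 -4.656
endloop
endfacet
facet normal 0.247 -0.951 0.185
outer loop
vertex -0.08 0.764 -4.546
vertex 0.503 0.894 -4.656
vertex 0.209 1.246 -2.45
endloop
endfacet
facet normal 0.247 -0.951 0.185
outer loop
vertex 0.209 1.246 -2.45
vertex 0.503 0.894 -4.656
vertex 0.792 1.376 -2.56
endloop
endfacet
facet normal 0.133 0.223 0.966
outer loop
vertex 0.209 1.246 -2.45
vertex 0.792 1.376 -2.56
vertex 0.344 1.911 -2.622
endloop
endfacet

endsolid


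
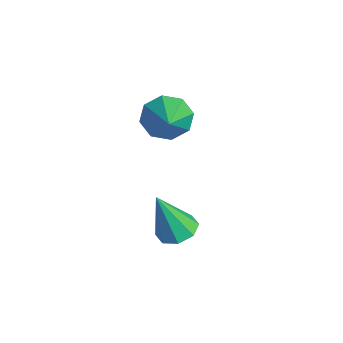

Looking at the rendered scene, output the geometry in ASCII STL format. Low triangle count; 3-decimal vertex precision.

solid 
facet normal 0.017 0.359 -0.933
outer loop
vertex 3.938 -1.173 -0.153
vertex 3.284 -0.995 -0.096
vertex 3.878 -0.69 0.032
endloop
endfacet
facet normal 0.929 -0.026 0.368
outer loop
vertex 3.938 -1.173 -0.153
vertex 3.878 -0.69 0.032
vertex 3.256 -1.625 1.536
endloop
endfacet
facet normal 0.016 0.360 -0.933
outer loop
vertex 3.878 -0.69 0.032
vertex 3.284 -0.995 -0.096
vertex 3.47 -0.386 0.142
endloop
endfacet
facet normal 0.579 0.563 0.590
outer loop
vertex 3.878 -0.69 0.032
vertex 3.47 -0.386 0.142
vertex 3.256 -1.625 1.536
endloop
endfacet
facet normal 0.017 0.359 -0.933
outer loop
vertex 3.47 -0.386 0.142
vertex 3.284 -0.995 -0.096
vertex 2.953 -0.439 0.112
endloop
endfacet
facet normal -0.115 0.751 0.650
outer loop
vertex 3.47 -0.386 0.142
vertex 2.953 -0.439 0.112
vertex 3.256 -1.625 1.536
endloop
endfacet
facet normal 0.016 0.359 -0.933
outer loop
vertex 2.953 -0.439 0.112
vertex 3.284 -0.995 -0.096
vertex 2.63 -0.818 -0.039
endloop
endfacet
facet normal -0.743 0.428 0.515
outer loop
vertex 2.953 -0.439 0.112
vertex 2.63 -0.818 -0.039
vertex 3.256 -1.625 1.536
endloop
endfacet
facet normal 0.016 0.359 -0.933
outer loop
vertex 2.63 -0.818 -0.039
vertex 3.284 -0.995 -0.096
vertex 2.69 -1.301 -0.224
endloop
endfacet
facet normal -0.940 -0.217 0.262
outer loop
vertex 2.63 -0.818 -0.039
vertex 2.69 -1.301 -0.224
vertex 3.256 -1.625 1.536
endloop
endfacet
facet normal 0.016 0.360 -0.933
outer loop
vertex 2.69 -1.301 -0.224
vertex 3.284 -0.995 -0.096
vertex 3.098 -1.604 -0.334
endloop
endfacet
facet normal -0.589 -0.807 0.041
outer loop
vertex 2.69 -1.301 -0.224
vertex 3.098 -1.604 -0.334
vertex 3.256 -1.625 1.536
endloop
endfacet
facet normal 0.016 0.360 -0.933
outer loop
vertex 3.098 -1.604 -0.334
vertex 3.284 -0.995 -0.096
vertex 3.615 -1.552 -0.305
endloop
endfacet
facet normal 0.101 -0.995 -0.020
outer loop
vertex 3.098 -1.604 -0.334
vertex 3.615 -1.552 -0.305
vertex 3.256 -1.625 1.536
endloop
endfacet
facet normal 0.017 0.360 -0.933
outer loop
vertex 3.615 -1.552 -0.305
vertex 3.284 -0.995 -0.096
vertex 3.938 -1.173 -0.153
endloop
endfacet
facet normal 0.732 -0.671 0.116
outer loop
vertex 3.615 -1.552 -0.305
vertex 3.938 -1.173 -0.153
vertex 3.256 -1.625 1.536
endloop
endfacet
facet normal -0.839 0.224 -0.497
outer loop
vertex -0.192 -0.045 1.071
vertex -0.628 -0.061 1.8
vertex -0.21 0.536 1.363
endloop
endfacet
facet normal 0.847 0.259 -0.464
outer loop
vertex -0.192 -0.045 1.071
vertex -0.21 0.536 1.363
vertex 0.788 -0.439 2.64
endloop
endfacet
facet normal -0.839 0.223 -0.497
outer loop
vertex -0.21 0.536 1.363
vertex -0.628 -0.061 1.8
vertex -0.473 0.768 1.911
endloop
endfacet
facet normal 0.685 0.728 0.021
outer loop
vertex -0.21 0.536 1.363
vertex -0.473 0.768 1.911
vertex 0.788 -0.439 2.64
endloop
endfacet
facet normal -0.838 0.223 -0.497
outer loop
vertex -0.473 0.768 1.911
vertex -0.628 -0.061 1.8
vertex -0.827 0.514 2.394
endloop
endfacet
facet normal 0.328 0.715 0.617
outer loop
vertex -0.473 0.768 1.911
vertex -0.827 0.514 2.394
vertex 0.788 -0.439 2.64
endloop
endfacet
facet normal -0.838 0.224 -0.498
outer loop
vertex -0.827 0.514 2.394
vertex -0.628 -0.061 1.8
vertex -1.065 -0.076 2.529
endloop
endfacet
facet normal -0.014 0.228 0.974
outer loop
vertex -0.827 0.514 2.394
vertex -1.065 -0.076 2.529
vertex 0.788 -0.439 2.64
endloop
endfacet
facet normal -0.838 0.224 -0.498
outer loop
vertex -1.065 -0.076 2.529
vertex -0.628 -0.061 1.8
vertex -1.047 -0.657 2.237
endloop
endfacet
facet normal -0.141 -0.448 0.883
outer loop
vertex -1.065 -0.076 2.529
vertex -1.047 -0.657 2.237
vertex 0.788 -0.439 2.64
endloop
endfacet
facet normal -0.838 0.225 -0.497
outer loop
vertex -1.047 -0.657 2.237
vertex -0.628 -0.061 1.8
vertex -0.784 -0.889 1.689
endloop
endfacet
facet normal 0.021 -0.917 0.398
outer loop
vertex -1.047 -0.657 2.237
vertex -0.784 -0.889 1.689
vertex 0.788 -0.439 2.64
endloop
endfacet
facet normal -0.839 0.225 -0.496
outer loop
vertex -0.784 -0.889 1.689
vertex -0.628 -0.061 1.8
vertex -0.43 -0.635 1.206
endloop
endfacet
facet normal 0.379 -0.904 -0.198
outer loop
vertex -0.784 -0.889 1.689
vertex -0.43 -0.635 1.206
vertex 0.788 -0.439 2.64
endloop
endfacet
facet normal -0.838 0.225 -0.497
outer loop
vertex -0.43 -0.635 1.206
vertex -0.628 -0.061 1.8
vertex -0.192 -0.045 1.071
endloop
endfacet
facet normal 0.720 -0.417 -0.554
outer loop
vertex -0.43 -0.635 1.206
vertex -0.192 -0.045 1.071
vertex 0.788 -0.439 2.64
endloop
endfacet

endsolid


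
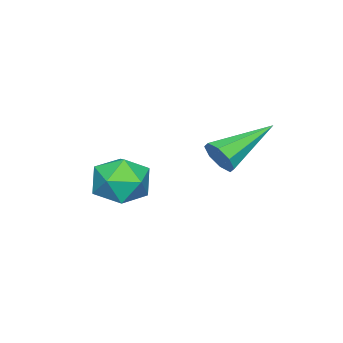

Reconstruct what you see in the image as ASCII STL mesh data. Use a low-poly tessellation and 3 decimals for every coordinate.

solid 
facet normal -0.133 0.696 0.706
outer loop
vertex 3.477 -0.32 1.47
vertex 2.563 -0.589 1.563
vertex 3.241 -1.002 2.098
endloop
endfacet
facet normal 0.540 0.461 0.704
outer loop
vertex 3.477 -0.32 1.47
vertex 3.241 -1.002 2.098
vertex 4.025 -1.098 1.559
endloop
endfacet
facet normal 0.813 0.579 0.055
outer loop
vertex 3.477 -0.32 1.47
vertex 4.025 -1.098 1.559
vertex 3.832 -0.745 0.69
endloop
endfacet
facet normal 0.307 0.887 -0.344
outer loop
vertex 3.477 -0.32 1.47
vertex 3.832 -0.745 0.69
vertex 2.929 -0.431 0.693
endloop
endfacet
facet normal -0.276 0.959 0.058
outer loop
vertex 3.477 -0.32 1.47
vertex 2.929 -0.431 0.693
vertex 2.563 -0.589 1.563
endloop
endfacet
facet normal 0.529 -0.244 0.813
outer loop
vertex 4.025 -1.098 1.559
vertex 3.241 -1.002 2.098
vertex 3.451 -1.849 1.707
endloop
endfacet
facet normal -0.561 0.136 0.816
outer loop
vertex 3.241 -1.002 2.098
vertex 2.563 -0.589 1.563
vertex 2.548 -1.535 1.71
endloop
endfacet
facet normal -0.794 0.561 -0.232
outer loop
vertex 2.563 -0.589 1.563
vertex 2.929 -0.431 0.693
vertex 2.355 -1.182 0.841
endloop
endfacet
facet normal 0.152 0.445 -0.883
outer loop
vertex 2.929 -0.431 0.693
vertex 3.832 -0.745 0.69
vertex 3.139 -1.278 0.302
endloop
endfacet
facet normal 0.970 -0.052 -0.237
outer loop
vertex 3.832 -0.745 0.69
vertex 4.025 -1.098 1.559
vertex 3.817 -1.691 0.837
endloop
endfacet
facet normal -0.307 -0.887 0.344
outer loop
vertex 2.903 -1.96 0.93
vertex 3.451 -1.849 1.707
vertex 2.548 -1.535 1.71
endloop
endfacet
facet normal -0.813 -0.579 -0.055
outer loop
vertex 2.903 -1.96 0.93
vertex 2.548 -1.535 1.71
vertex 2.355 -1.182 0.841
endloop
endfacet
facet normal -0.540 -0.461 -0.704
outer loop
vertex 2.903 -1.96 0.93
vertex 2.355 -1.182 0.841
vertex 3.139 -1.278 0.302
endloop
endfacet
facet normal 0.133 -0.696 -0.706
outer loop
vertex 2.903 -1.96 0.93
vertex 3.139 -1.278 0.302
vertex 3.817 -1.691 0.837
endloop
endfacet
facet normal 0.276 -0.959 -0.058
outer loop
vertex 2.903 -1.96 0.93
vertex 3.817 -1.691 0.837
vertex 3.451 -1.849 1.707
endloop
endfacet
facet normal -0.152 -0.445 0.883
outer loop
vertex 2.548 -1.535 1.71
vertex 3.451 -1.849 1.707
vertex 3.241 -1.002 2.098
endloop
endfacet
facet normal -0.970 0.052 0.237
outer loop
vertex 2.355 -1.182 0.841
vertex 2.548 -1.535 1.71
vertex 2.563 -0.589 1.563
endloop
endfacet
facet normal -0.529 0.244 -0.813
outer loop
vertex 3.139 -1.278 0.302
vertex 2.355 -1.182 0.841
vertex 2.929 -0.431 0.693
endloop
endfacet
facet normal 0.561 -0.136 -0.816
outer loop
vertex 3.817 -1.691 0.837
vertex 3.139 -1.278 0.302
vertex 3.832 -0.745 0.69
endloop
endfacet
facet normal 0.794 -0.561 0.232
outer loop
vertex 3.451 -1.849 1.707
vertex 3.817 -1.691 0.837
vertex 4.025 -1.098 1.559
endloop
endfacet
facet normal 0.819 -0.419 -0.393
outer loop
vertex 3.333 1.971 3.244
vertex 3.022 1.84 2.735
vertex 3.356 2.313 2.927
endloop
endfacet
facet normal 0.323 0.632 0.705
outer loop
vertex 3.333 1.971 3.244
vertex 3.356 2.313 2.927
vertex 1.418 2.66 3.505
endloop
endfacet
facet normal 0.819 -0.419 -0.392
outer loop
vertex 3.356 2.313 2.927
vertex 3.022 1.84 2.735
vertex 3.184 2.378 2.498
endloop
endfacet
facet normal 0.196 0.978 0.070
outer loop
vertex 3.356 2.313 2.927
vertex 3.184 2.378 2.498
vertex 1.418 2.66 3.505
endloop
endfacet
facet normal 0.819 -0.419 -0.392
outer loop
vertex 3.184 2.378 2.498
vertex 3.022 1.84 2.735
vertex 2.917 2.128 2.208
endloop
endfacet
facet normal -0.179 0.821 -0.543
outer loop
vertex 3.184 2.378 2.498
vertex 2.917 2.128 2.208
vertex 1.418 2.66 3.505
endloop
endfacet
facet normal 0.819 -0.419 -0.392
outer loop
vertex 2.917 2.128 2.208
vertex 3.022 1.84 2.735
vertex 2.712 1.709 2.227
endloop
endfacet
facet normal -0.582 0.249 -0.774
outer loop
vertex 2.917 2.128 2.208
vertex 2.712 1.709 2.227
vertex 1.418 2.66 3.505
endloop
endfacet
facet normal 0.820 -0.418 -0.392
outer loop
vertex 2.712 1.709 2.227
vertex 3.022 1.84 2.735
vertex 2.689 1.366 2.544
endloop
endfacet
facet normal -0.776 -0.399 -0.488
outer loop
vertex 2.712 1.709 2.227
vertex 2.689 1.366 2.544
vertex 1.418 2.66 3.505
endloop
endfacet
facet normal 0.820 -0.418 -0.392
outer loop
vertex 2.689 1.366 2.544
vertex 3.022 1.84 2.735
vertex 2.861 1.301 2.973
endloop
endfacet
facet normal -0.649 -0.747 0.147
outer loop
vertex 2.689 1.366 2.544
vertex 2.861 1.301 2.973
vertex 1.418 2.66 3.505
endloop
endfacet
facet normal 0.819 -0.418 -0.392
outer loop
vertex 2.861 1.301 2.973
vertex 3.022 1.84 2.735
vertex 3.128 1.552 3.263
endloop
endfacet
facet normal -0.273 -0.588 0.761
outer loop
vertex 2.861 1.301 2.973
vertex 3.128 1.552 3.263
vertex 1.418 2.66 3.505
endloop
endfacet
facet normal 0.819 -0.418 -0.393
outer loop
vertex 3.128 1.552 3.263
vertex 3.022 1.84 2.735
vertex 3.333 1.971 3.244
endloop
endfacet
facet normal 0.129 -0.018 0.992
outer loop
vertex 3.128 1.552 3.263
vertex 3.333 1.971 3.244
vertex 1.418 2.66 3.505
endloop
endfacet

endsolid


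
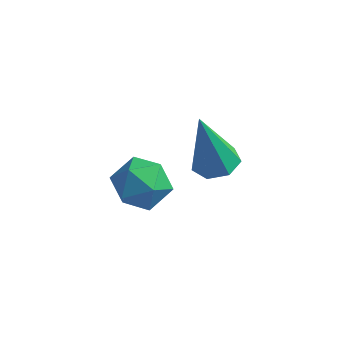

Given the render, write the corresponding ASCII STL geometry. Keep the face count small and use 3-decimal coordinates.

solid 
facet normal 0.186 0.136 -0.973
outer loop
vertex 4.515 -1.832 -1.688
vertex 4.071 -1.51 -1.728
vertex 4.589 -1.368 -1.609
endloop
endfacet
facet normal 0.873 -0.214 0.438
outer loop
vertex 4.515 -1.832 -1.688
vertex 4.589 -1.368 -1.609
vertex 3.769 -1.73 -0.152
endloop
endfacet
facet normal 0.187 0.135 -0.973
outer loop
vertex 4.589 -1.368 -1.609
vertex 4.071 -1.51 -1.728
vertex 4.273 -1.01 -1.62
endloop
endfacet
facet normal 0.640 0.580 0.504
outer loop
vertex 4.589 -1.368 -1.609
vertex 4.273 -1.01 -1.62
vertex 3.769 -1.73 -0.152
endloop
endfacet
facet normal 0.186 0.135 -0.973
outer loop
vertex 4.273 -1.01 -1.62
vertex 4.071 -1.51 -1.728
vertex 3.805 -1.029 -1.712
endloop
endfacet
facet normal -0.116 0.907 0.405
outer loop
vertex 4.273 -1.01 -1.62
vertex 3.805 -1.029 -1.712
vertex 3.769 -1.73 -0.152
endloop
endfacet
facet normal 0.188 0.136 -0.973
outer loop
vertex 3.805 -1.029 -1.712
vertex 4.071 -1.51 -1.728
vertex 3.537 -1.41 -1.817
endloop
endfacet
facet normal -0.826 0.521 0.215
outer loop
vertex 3.805 -1.029 -1.712
vertex 3.537 -1.41 -1.817
vertex 3.769 -1.73 -0.152
endloop
endfacet
facet normal 0.187 0.134 -0.973
outer loop
vertex 3.537 -1.41 -1.817
vertex 4.071 -1.51 -1.728
vertex 3.672 -1.867 -1.854
endloop
endfacet
facet normal -0.954 -0.288 0.078
outer loop
vertex 3.537 -1.41 -1.817
vertex 3.672 -1.867 -1.854
vertex 3.769 -1.73 -0.152
endloop
endfacet
facet normal 0.186 0.135 -0.973
outer loop
vertex 3.672 -1.867 -1.854
vertex 4.071 -1.51 -1.728
vertex 4.107 -2.055 -1.797
endloop
endfacet
facet normal -0.405 -0.909 0.096
outer loop
vertex 3.672 -1.867 -1.854
vertex 4.107 -2.055 -1.797
vertex 3.769 -1.73 -0.152
endloop
endfacet
facet normal 0.186 0.135 -0.973
outer loop
vertex 4.107 -2.055 -1.797
vertex 4.071 -1.51 -1.728
vertex 4.515 -1.832 -1.688
endloop
endfacet
facet normal 0.410 -0.875 0.257
outer loop
vertex 4.107 -2.055 -1.797
vertex 4.515 -1.832 -1.688
vertex 3.769 -1.73 -0.152
endloop
endfacet
facet normal 0.365 -0.196 0.910
outer loop
vertex 3.743 -3.523 -0.06
vertex 3.281 -4.021 0.018
vertex 3.891 -4.161 -0.257
endloop
endfacet
facet normal 0.875 0.055 0.480
outer loop
vertex 3.743 -3.523 -0.06
vertex 3.891 -4.161 -0.257
vertex 4.073 -3.631 -0.649
endloop
endfacet
facet normal 0.671 0.698 0.248
outer loop
vertex 3.743 -3.523 -0.06
vertex 4.073 -3.631 -0.649
vertex 3.575 -3.164 -0.616
endloop
endfacet
facet normal 0.034 0.844 0.535
outer loop
vertex 3.743 -3.523 -0.06
vertex 3.575 -3.164 -0.616
vertex 3.086 -3.405 -0.204
endloop
endfacet
facet normal -0.155 0.291 0.944
outer loop
vertex 3.743 -3.523 -0.06
vertex 3.086 -3.405 -0.204
vertex 3.281 -4.021 0.018
endloop
endfacet
facet normal 0.921 -0.380 -0.085
outer loop
vertex 4.073 -3.631 -0.649
vertex 3.891 -4.161 -0.257
vertex 3.814 -4.195 -0.936
endloop
endfacet
facet normal 0.094 -0.787 0.610
outer loop
vertex 3.891 -4.161 -0.257
vertex 3.281 -4.021 0.018
vertex 3.325 -4.436 -0.524
endloop
endfacet
facet normal -0.746 0.004 0.666
outer loop
vertex 3.281 -4.021 0.018
vertex 3.086 -3.405 -0.204
vertex 2.827 -3.969 -0.491
endloop
endfacet
facet normal -0.439 0.899 0.005
outer loop
vertex 3.086 -3.405 -0.204
vertex 3.575 -3.164 -0.616
vertex 3.009 -3.439 -0.883
endloop
endfacet
facet normal 0.591 0.663 -0.460
outer loop
vertex 3.575 -3.164 -0.616
vertex 4.073 -3.631 -0.649
vertex 3.619 -3.579 -1.158
endloop
endfacet
facet normal -0.034 -0.844 -0.535
outer loop
vertex 3.157 -4.077 -1.08
vertex 3.814 -4.195 -0.936
vertex 3.325 -4.436 -0.524
endloop
endfacet
facet normal -0.671 -0.698 -0.248
outer loop
vertex 3.157 -4.077 -1.08
vertex 3.325 -4.436 -0.524
vertex 2.827 -3.969 -0.491
endloop
endfacet
facet normal -0.875 -0.055 -0.480
outer loop
vertex 3.157 -4.077 -1.08
vertex 2.827 -3.969 -0.491
vertex 3.009 -3.439 -0.883
endloop
endfacet
facet normal -0.365 0.196 -0.910
outer loop
vertex 3.157 -4.077 -1.08
vertex 3.009 -3.439 -0.883
vertex 3.619 -3.579 -1.158
endloop
endfacet
facet normal 0.155 -0.291 -0.944
outer loop
vertex 3.157 -4.077 -1.08
vertex 3.619 -3.579 -1.158
vertex 3.814 -4.195 -0.936
endloop
endfacet
facet normal 0.439 -0.899 -0.005
outer loop
vertex 3.325 -4.436 -0.524
vertex 3.814 -4.195 -0.936
vertex 3.891 -4.161 -0.257
endloop
endfacet
facet normal -0.591 -0.663 0.460
outer loop
vertex 2.827 -3.969 -0.491
vertex 3.325 -4.436 -0.524
vertex 3.281 -4.021 0.018
endloop
endfacet
facet normal -0.921 0.380 0.085
outer loop
vertex 3.009 -3.439 -0.883
vertex 2.827 -3.969 -0.491
vertex 3.086 -3.405 -0.204
endloop
endfacet
facet normal -0.094 0.787 -0.610
outer loop
vertex 3.619 -3.579 -1.158
vertex 3.009 -3.439 -0.883
vertex 3.575 -3.164 -0.616
endloop
endfacet
facet normal 0.746 -0.004 -0.666
outer loop
vertex 3.814 -4.195 -0.936
vertex 3.619 -3.579 -1.158
vertex 4.073 -3.631 -0.649
endloop
endfacet

endsolid


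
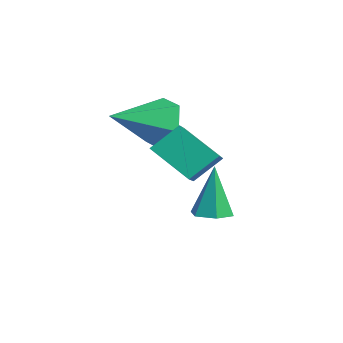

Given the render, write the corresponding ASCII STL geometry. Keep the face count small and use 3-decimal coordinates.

solid 
facet normal 0.122 -0.069 -0.990
outer loop
vertex 0.701 2.2 -4.578
vertex 0.324 1.646 -4.586
vertex 0.038 2.247 -4.663
endloop
endfacet
facet normal 0.038 0.971 0.237
outer loop
vertex 0.701 2.2 -4.578
vertex 0.038 2.247 -4.663
vertex 0.096 1.774 -2.734
endloop
endfacet
facet normal 0.122 -0.069 -0.990
outer loop
vertex 0.038 2.247 -4.663
vertex 0.324 1.646 -4.586
vertex -0.339 1.693 -4.671
endloop
endfacet
facet normal -0.817 0.554 0.160
outer loop
vertex 0.038 2.247 -4.663
vertex -0.339 1.693 -4.671
vertex 0.096 1.774 -2.734
endloop
endfacet
facet normal 0.122 -0.069 -0.990
outer loop
vertex -0.339 1.693 -4.671
vertex 0.324 1.646 -4.586
vertex -0.053 1.092 -4.594
endloop
endfacet
facet normal -0.892 -0.397 0.217
outer loop
vertex -0.339 1.693 -4.671
vertex -0.053 1.092 -4.594
vertex 0.096 1.774 -2.734
endloop
endfacet
facet normal 0.122 -0.069 -0.990
outer loop
vertex -0.053 1.092 -4.594
vertex 0.324 1.646 -4.586
vertex 0.61 1.045 -4.509
endloop
endfacet
facet normal -0.111 -0.930 0.350
outer loop
vertex -0.053 1.092 -4.594
vertex 0.61 1.045 -4.509
vertex 0.096 1.774 -2.734
endloop
endfacet
facet normal 0.122 -0.069 -0.990
outer loop
vertex 0.61 1.045 -4.509
vertex 0.324 1.646 -4.586
vertex 0.987 1.598 -4.501
endloop
endfacet
facet normal 0.744 -0.514 0.427
outer loop
vertex 0.61 1.045 -4.509
vertex 0.987 1.598 -4.501
vertex 0.096 1.774 -2.734
endloop
endfacet
facet normal 0.122 -0.069 -0.990
outer loop
vertex 0.987 1.598 -4.501
vertex 0.324 1.646 -4.586
vertex 0.701 2.2 -4.578
endloop
endfacet
facet normal 0.820 0.437 0.370
outer loop
vertex 0.987 1.598 -4.501
vertex 0.701 2.2 -4.578
vertex 0.096 1.774 -2.734
endloop
endfacet
facet normal -0.836 0.350 -0.422
outer loop
vertex 1.261 0.554 -0.685
vertex 2.125 1.466 -1.642
vertex 1.298 -0.317 -1.48
endloop
endfacet
facet normal -0.547 -0.577 0.607
outer loop
vertex 2.135 -0.666 -1.058
vertex 1.261 0.554 -0.685
vertex 1.298 -0.317 -1.48
endloop
endfacet
facet normal -0.836 0.350 -0.422
outer loop
vertex 1.298 -0.317 -1.48
vertex 2.125 1.466 -1.642
vertex 2.163 0.596 -2.438
endloop
endfacet
facet normal 0.032 -0.738 -0.674
outer loop
vertex 2.163 0.596 -2.438
vertex 2.135 -0.666 -1.058
vertex 1.298 -0.317 -1.48
endloop
endfacet
facet normal -0.032 0.738 0.674
outer loop
vertex 1.261 0.554 -0.685
vertex 2.962 1.117 -1.22
vertex 2.125 1.466 -1.642
endloop
endfacet
facet normal -0.548 -0.578 0.605
outer loop
vertex 2.097 0.204 -0.262
vertex 1.261 0.554 -0.685
vertex 2.135 -0.666 -1.058
endloop
endfacet
facet normal -0.032 0.738 0.674
outer loop
vertex 2.097 0.204 -0.262
vertex 2.962 1.117 -1.22
vertex 1.261 0.554 -0.685
endloop
endfacet
facet normal 0.547 0.578 -0.606
outer loop
vertex 2.125 1.466 -1.642
vertex 2.962 1.117 -1.22
vertex 2.163 0.596 -2.438
endloop
endfacet
facet normal 0.032 -0.738 -0.674
outer loop
vertex 2.999 0.246 -2.015
vertex 2.135 -0.666 -1.058
vertex 2.163 0.596 -2.438
endloop
endfacet
facet normal 0.548 0.576 -0.606
outer loop
vertex 2.163 0.596 -2.438
vertex 2.962 1.117 -1.22
vertex 2.999 0.246 -2.015
endloop
endfacet
facet normal 0.836 -0.350 0.422
outer loop
vertex 2.999 0.246 -2.015
vertex 2.097 0.204 -0.262
vertex 2.135 -0.666 -1.058
endloop
endfacet
facet normal 0.836 -0.350 0.422
outer loop
vertex 2.962 1.117 -1.22
vertex 2.097 0.204 -0.262
vertex 2.999 0.246 -2.015
endloop
endfacet
facet normal -0.221 0.921 -0.320
outer loop
vertex -0.295 0.271 -2.072
vertex -0.864 0.432 -1.216
vertex 0.147 0.673 -1.221
endloop
endfacet
facet normal 0.886 -0.363 -0.289
outer loop
vertex -0.295 0.271 -2.072
vertex 0.147 0.673 -1.221
vertex -0.456 -1.272 -0.624
endloop
endfacet
facet normal -0.221 0.921 -0.321
outer loop
vertex 0.147 0.673 -1.221
vertex -0.864 0.432 -1.216
vertex -0.422 0.834 -0.366
endloop
endfacet
facet normal 0.822 -0.082 0.563
outer loop
vertex 0.147 0.673 -1.221
vertex -0.422 0.834 -0.366
vertex -0.456 -1.272 -0.624
endloop
endfacet
facet normal -0.221 0.921 -0.321
outer loop
vertex -0.422 0.834 -0.366
vertex -0.864 0.432 -1.216
vertex -1.433 0.593 -0.361
endloop
endfacet
facet normal 0.034 -0.122 0.992
outer loop
vertex -0.422 0.834 -0.366
vertex -1.433 0.593 -0.361
vertex -0.456 -1.272 -0.624
endloop
endfacet
facet normal -0.221 0.921 -0.320
outer loop
vertex -1.433 0.593 -0.361
vertex -0.864 0.432 -1.216
vertex -1.876 0.191 -1.212
endloop
endfacet
facet normal -0.692 -0.443 0.570
outer loop
vertex -1.433 0.593 -0.361
vertex -1.876 0.191 -1.212
vertex -0.456 -1.272 -0.624
endloop
endfacet
facet normal -0.221 0.921 -0.320
outer loop
vertex -1.876 0.191 -1.212
vertex -0.864 0.432 -1.216
vertex -1.307 0.03 -2.067
endloop
endfacet
facet normal -0.629 -0.724 -0.282
outer loop
vertex -1.876 0.191 -1.212
vertex -1.307 0.03 -2.067
vertex -0.456 -1.272 -0.624
endloop
endfacet
facet normal -0.221 0.921 -0.320
outer loop
vertex -1.307 0.03 -2.067
vertex -0.864 0.432 -1.216
vertex -0.295 0.271 -2.072
endloop
endfacet
facet normal 0.159 -0.684 -0.712
outer loop
vertex -1.307 0.03 -2.067
vertex -0.295 0.271 -2.072
vertex -0.456 -1.272 -0.624
endloop
endfacet

endsolid


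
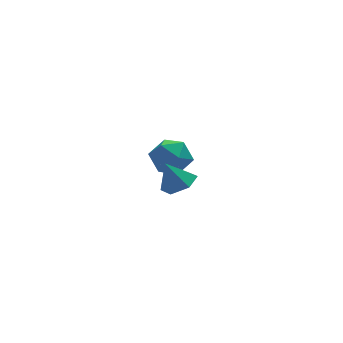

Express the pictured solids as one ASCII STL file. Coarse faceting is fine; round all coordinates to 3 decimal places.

solid 
facet normal -0.531 0.584 0.614
outer loop
vertex -2.179 3.955 -0.021
vertex -1.725 3.34 0.957
vertex -1.131 4.338 0.521
endloop
endfacet
facet normal -0.352 0.936 0.019
outer loop
vertex -2.179 3.955 -0.021
vertex -1.131 4.338 0.521
vertex -1.222 4.329 -0.717
endloop
endfacet
facet normal -0.616 0.575 -0.538
outer loop
vertex -2.179 3.955 -0.021
vertex -1.222 4.329 -0.717
vertex -1.872 3.325 -1.045
endloop
endfacet
facet normal -0.958 0.001 -0.288
outer loop
vertex -2.179 3.955 -0.021
vertex -1.872 3.325 -1.045
vertex -2.183 2.714 -0.011
endloop
endfacet
facet normal -0.905 0.006 0.424
outer loop
vertex -2.179 3.955 -0.021
vertex -2.183 2.714 -0.011
vertex -1.725 3.34 0.957
endloop
endfacet
facet normal 0.359 0.933 -0.033
outer loop
vertex -1.222 4.329 -0.717
vertex -1.131 4.338 0.521
vertex -0.177 3.946 -0.169
endloop
endfacet
facet normal 0.071 0.364 0.929
outer loop
vertex -1.131 4.338 0.521
vertex -1.725 3.34 0.957
vertex -0.488 3.335 0.865
endloop
endfacet
facet normal -0.536 -0.571 0.622
outer loop
vertex -1.725 3.34 0.957
vertex -2.183 2.714 -0.011
vertex -1.138 2.331 0.537
endloop
endfacet
facet normal -0.620 -0.579 -0.529
outer loop
vertex -2.183 2.714 -0.011
vertex -1.872 3.325 -1.045
vertex -1.229 2.322 -0.701
endloop
endfacet
facet normal -0.068 0.349 -0.935
outer loop
vertex -1.872 3.325 -1.045
vertex -1.222 4.329 -0.717
vertex -0.635 3.32 -1.137
endloop
endfacet
facet normal 0.958 -0.001 0.288
outer loop
vertex -0.181 2.705 -0.159
vertex -0.177 3.946 -0.169
vertex -0.488 3.335 0.865
endloop
endfacet
facet normal 0.616 -0.575 0.538
outer loop
vertex -0.181 2.705 -0.159
vertex -0.488 3.335 0.865
vertex -1.138 2.331 0.537
endloop
endfacet
facet normal 0.352 -0.936 -0.019
outer loop
vertex -0.181 2.705 -0.159
vertex -1.138 2.331 0.537
vertex -1.229 2.322 -0.701
endloop
endfacet
facet normal 0.531 -0.584 -0.614
outer loop
vertex -0.181 2.705 -0.159
vertex -1.229 2.322 -0.701
vertex -0.635 3.32 -1.137
endloop
endfacet
facet normal 0.905 -0.006 -0.424
outer loop
vertex -0.181 2.705 -0.159
vertex -0.635 3.32 -1.137
vertex -0.177 3.946 -0.169
endloop
endfacet
facet normal 0.620 0.579 0.529
outer loop
vertex -0.488 3.335 0.865
vertex -0.177 3.946 -0.169
vertex -1.131 4.338 0.521
endloop
endfacet
facet normal 0.068 -0.349 0.935
outer loop
vertex -1.138 2.331 0.537
vertex -0.488 3.335 0.865
vertex -1.725 3.34 0.957
endloop
endfacet
facet normal -0.359 -0.933 0.033
outer loop
vertex -1.229 2.322 -0.701
vertex -1.138 2.331 0.537
vertex -2.183 2.714 -0.011
endloop
endfacet
facet normal -0.071 -0.364 -0.929
outer loop
vertex -0.635 3.32 -1.137
vertex -1.229 2.322 -0.701
vertex -1.872 3.325 -1.045
endloop
endfacet
facet normal 0.536 0.571 -0.622
outer loop
vertex -0.177 3.946 -0.169
vertex -0.635 3.32 -1.137
vertex -1.222 4.329 -0.717
endloop
endfacet
facet normal 0.378 -0.264 -0.887
outer loop
vertex -2.454 -3.2 3.675
vertex -3.292 -2.964 3.248
vertex -2.594 -2.298 3.347
endloop
endfacet
facet normal 0.606 0.353 0.712
outer loop
vertex -2.454 -3.2 3.675
vertex -2.594 -2.298 3.347
vertex -3.848 -2.576 4.552
endloop
endfacet
facet normal 0.378 -0.264 -0.887
outer loop
vertex -2.594 -2.298 3.347
vertex -3.292 -2.964 3.248
vertex -3.432 -2.062 2.92
endloop
endfacet
facet normal 0.101 0.941 0.322
outer loop
vertex -2.594 -2.298 3.347
vertex -3.432 -2.062 2.92
vertex -3.848 -2.576 4.552
endloop
endfacet
facet normal 0.378 -0.264 -0.888
outer loop
vertex -3.432 -2.062 2.92
vertex -3.292 -2.964 3.248
vertex -4.13 -2.727 2.821
endloop
endfacet
facet normal -0.693 0.720 0.050
outer loop
vertex -3.432 -2.062 2.92
vertex -4.13 -2.727 2.821
vertex -3.848 -2.576 4.552
endloop
endfacet
facet normal 0.378 -0.263 -0.888
outer loop
vertex -4.13 -2.727 2.821
vertex -3.292 -2.964 3.248
vertex -3.991 -3.63 3.148
endloop
endfacet
facet normal -0.982 -0.090 0.168
outer loop
vertex -4.13 -2.727 2.821
vertex -3.991 -3.63 3.148
vertex -3.848 -2.576 4.552
endloop
endfacet
facet normal 0.378 -0.263 -0.888
outer loop
vertex -3.991 -3.63 3.148
vertex -3.292 -2.964 3.248
vertex -3.153 -3.866 3.575
endloop
endfacet
facet normal -0.476 -0.679 0.559
outer loop
vertex -3.991 -3.63 3.148
vertex -3.153 -3.866 3.575
vertex -3.848 -2.576 4.552
endloop
endfacet
facet normal 0.378 -0.263 -0.888
outer loop
vertex -3.153 -3.866 3.575
vertex -3.292 -2.964 3.248
vertex -2.454 -3.2 3.675
endloop
endfacet
facet normal 0.317 -0.458 0.830
outer loop
vertex -3.153 -3.866 3.575
vertex -2.454 -3.2 3.675
vertex -3.848 -2.576 4.552
endloop
endfacet

endsolid


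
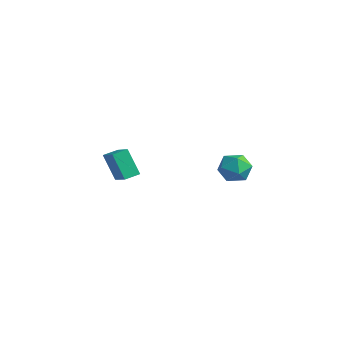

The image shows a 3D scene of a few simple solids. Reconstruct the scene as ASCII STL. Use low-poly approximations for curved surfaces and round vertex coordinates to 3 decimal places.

solid 
facet normal -0.845 0.243 -0.476
outer loop
vertex -4.253 0.305 -0.404
vertex -4.085 1.206 -0.243
vertex -3.342 0.416 -1.965
endloop
endfacet
facet normal -0.180 -0.968 -0.174
outer loop
vertex -2.015 0.034 -1.217
vertex -4.253 0.305 -0.404
vertex -3.342 0.416 -1.965
endloop
endfacet
facet normal -0.845 0.243 -0.476
outer loop
vertex -3.342 0.416 -1.965
vertex -4.085 1.206 -0.243
vertex -3.174 1.316 -1.803
endloop
endfacet
facet normal 0.503 0.061 -0.862
outer loop
vertex -3.174 1.316 -1.803
vertex -2.015 0.034 -1.217
vertex -3.342 0.416 -1.965
endloop
endfacet
facet normal -0.503 -0.060 0.862
outer loop
vertex -4.253 0.305 -0.404
vertex -2.758 0.824 0.505
vertex -4.085 1.206 -0.243
endloop
endfacet
facet normal -0.180 -0.968 -0.174
outer loop
vertex -2.926 -0.076 0.343
vertex -4.253 0.305 -0.404
vertex -2.015 0.034 -1.217
endloop
endfacet
facet normal -0.503 -0.061 0.862
outer loop
vertex -2.926 -0.076 0.343
vertex -2.758 0.824 0.505
vertex -4.253 0.305 -0.404
endloop
endfacet
facet normal 0.181 0.968 0.174
outer loop
vertex -4.085 1.206 -0.243
vertex -2.758 0.824 0.505
vertex -3.174 1.316 -1.803
endloop
endfacet
facet normal 0.503 0.060 -0.862
outer loop
vertex -1.847 0.935 -1.056
vertex -2.015 0.034 -1.217
vertex -3.174 1.316 -1.803
endloop
endfacet
facet normal 0.180 0.968 0.174
outer loop
vertex -3.174 1.316 -1.803
vertex -2.758 0.824 0.505
vertex -1.847 0.935 -1.056
endloop
endfacet
facet normal 0.845 -0.243 0.476
outer loop
vertex -1.847 0.935 -1.056
vertex -2.926 -0.076 0.343
vertex -2.015 0.034 -1.217
endloop
endfacet
facet normal 0.845 -0.243 0.476
outer loop
vertex -2.758 0.824 0.505
vertex -2.926 -0.076 0.343
vertex -1.847 0.935 -1.056
endloop
endfacet
facet normal -0.225 0.174 0.959
outer loop
vertex 3.579 3.396 1.828
vertex 3.087 2.516 1.872
vertex 4.07 2.556 2.095
endloop
endfacet
facet normal 0.396 0.480 0.783
outer loop
vertex 3.579 3.396 1.828
vertex 4.07 2.556 2.095
vertex 4.505 3.218 1.469
endloop
endfacet
facet normal 0.273 0.931 0.243
outer loop
vertex 3.579 3.396 1.828
vertex 4.505 3.218 1.469
vertex 3.791 3.587 0.859
endloop
endfacet
facet normal -0.422 0.902 0.085
outer loop
vertex 3.579 3.396 1.828
vertex 3.791 3.587 0.859
vertex 2.914 3.153 1.108
endloop
endfacet
facet normal -0.730 0.435 0.528
outer loop
vertex 3.579 3.396 1.828
vertex 2.914 3.153 1.108
vertex 3.087 2.516 1.872
endloop
endfacet
facet normal 0.835 -0.030 0.549
outer loop
vertex 4.505 3.218 1.469
vertex 4.07 2.556 2.095
vertex 4.586 2.227 1.292
endloop
endfacet
facet normal -0.168 -0.526 0.834
outer loop
vertex 4.07 2.556 2.095
vertex 3.087 2.516 1.872
vertex 3.709 1.793 1.541
endloop
endfacet
facet normal -0.985 -0.105 0.136
outer loop
vertex 3.087 2.516 1.872
vertex 2.914 3.153 1.108
vertex 2.995 2.162 0.931
endloop
endfacet
facet normal -0.488 0.652 -0.580
outer loop
vertex 2.914 3.153 1.108
vertex 3.791 3.587 0.859
vertex 3.43 2.824 0.305
endloop
endfacet
facet normal 0.638 0.698 -0.325
outer loop
vertex 3.791 3.587 0.859
vertex 4.505 3.218 1.469
vertex 4.413 2.864 0.528
endloop
endfacet
facet normal 0.422 -0.902 -0.085
outer loop
vertex 3.921 1.984 0.572
vertex 4.586 2.227 1.292
vertex 3.709 1.793 1.541
endloop
endfacet
facet normal -0.273 -0.931 -0.243
outer loop
vertex 3.921 1.984 0.572
vertex 3.709 1.793 1.541
vertex 2.995 2.162 0.931
endloop
endfacet
facet normal -0.396 -0.480 -0.783
outer loop
vertex 3.921 1.984 0.572
vertex 2.995 2.162 0.931
vertex 3.43 2.824 0.305
endloop
endfacet
facet normal 0.225 -0.174 -0.959
outer loop
vertex 3.921 1.984 0.572
vertex 3.43 2.824 0.305
vertex 4.413 2.864 0.528
endloop
endfacet
facet normal 0.730 -0.435 -0.528
outer loop
vertex 3.921 1.984 0.572
vertex 4.413 2.864 0.528
vertex 4.586 2.227 1.292
endloop
endfacet
facet normal 0.488 -0.652 0.580
outer loop
vertex 3.709 1.793 1.541
vertex 4.586 2.227 1.292
vertex 4.07 2.556 2.095
endloop
endfacet
facet normal -0.638 -0.698 0.325
outer loop
vertex 2.995 2.162 0.931
vertex 3.709 1.793 1.541
vertex 3.087 2.516 1.872
endloop
endfacet
facet normal -0.835 0.030 -0.549
outer loop
vertex 3.43 2.824 0.305
vertex 2.995 2.162 0.931
vertex 2.914 3.153 1.108
endloop
endfacet
facet normal 0.168 0.526 -0.834
outer loop
vertex 4.413 2.864 0.528
vertex 3.43 2.824 0.305
vertex 3.791 3.587 0.859
endloop
endfacet
facet normal 0.985 0.105 -0.136
outer loop
vertex 4.586 2.227 1.292
vertex 4.413 2.864 0.528
vertex 4.505 3.218 1.469
endloop
endfacet

endsolid
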